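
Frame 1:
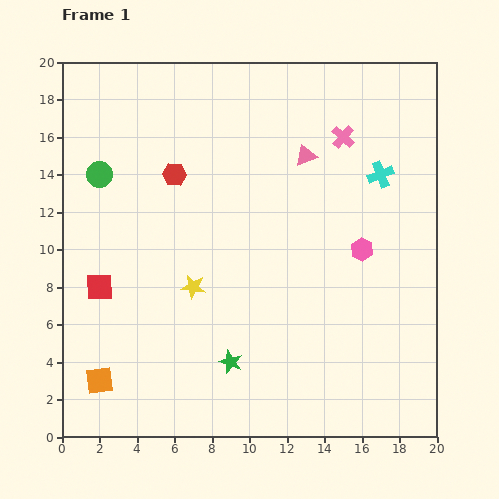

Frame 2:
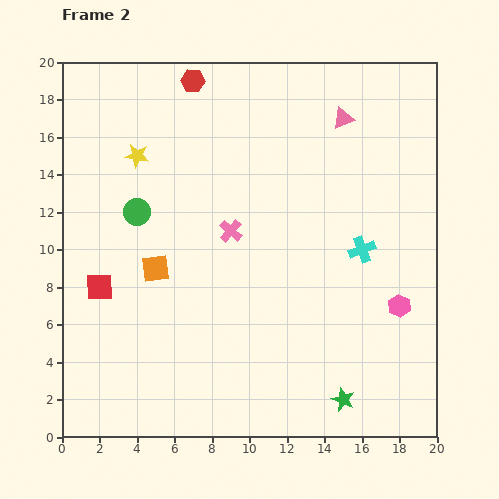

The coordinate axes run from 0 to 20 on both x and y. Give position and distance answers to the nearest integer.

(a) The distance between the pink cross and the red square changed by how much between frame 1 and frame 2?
-7

Distance in frame 1: 15. Distance in frame 2: 8.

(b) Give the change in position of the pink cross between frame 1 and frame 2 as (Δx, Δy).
(-6, -5)

The pink cross was at (15, 16) in frame 1 and (9, 11) in frame 2.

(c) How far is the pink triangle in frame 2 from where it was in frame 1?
3

The pink triangle moved from (13, 15) to (15, 17), a distance of √(2² + 2²) ≈ 3.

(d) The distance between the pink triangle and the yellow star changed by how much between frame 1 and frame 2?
+2

Distance in frame 1: 9. Distance in frame 2: 11.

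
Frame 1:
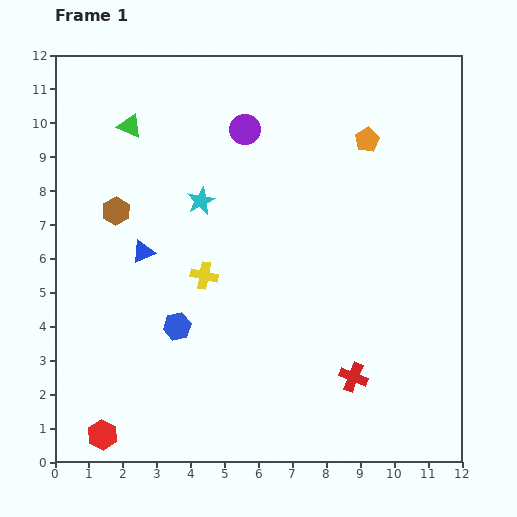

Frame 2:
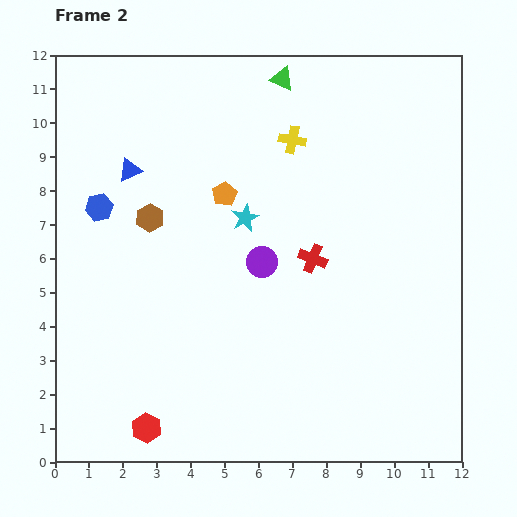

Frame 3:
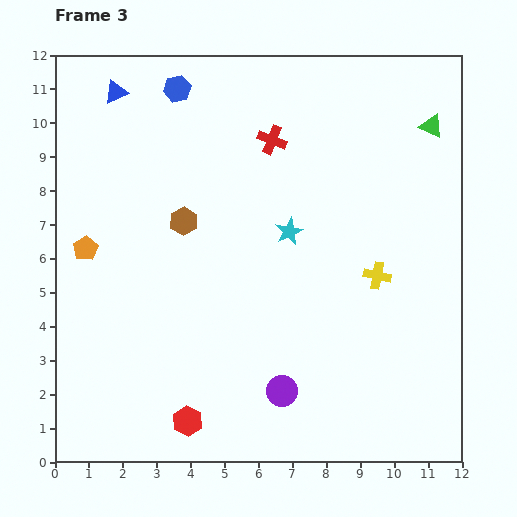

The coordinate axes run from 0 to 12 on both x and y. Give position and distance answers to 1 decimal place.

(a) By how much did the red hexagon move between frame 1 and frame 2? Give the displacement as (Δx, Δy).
(1.3, 0.2)

The red hexagon was at (1.4, 0.8) in frame 1 and (2.7, 1.0) in frame 2.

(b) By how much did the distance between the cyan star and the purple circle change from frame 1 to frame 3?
+2.2

Distance in frame 1: 2.5. Distance in frame 3: 4.7.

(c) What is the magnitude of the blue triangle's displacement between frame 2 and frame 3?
2.3

The blue triangle moved from (2.2, 8.6) to (1.8, 10.9), a distance of √(0.4² + 2.3²) ≈ 2.3.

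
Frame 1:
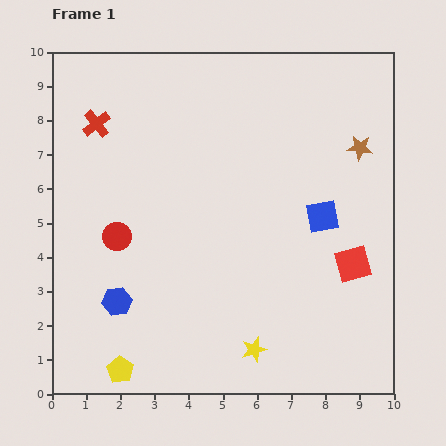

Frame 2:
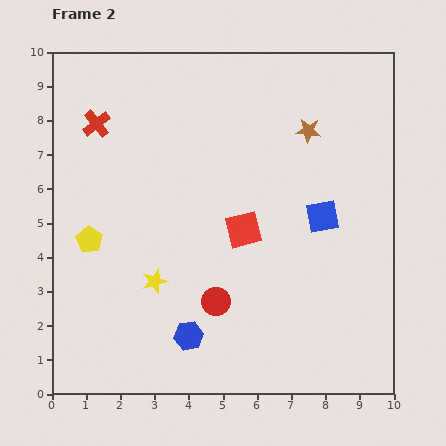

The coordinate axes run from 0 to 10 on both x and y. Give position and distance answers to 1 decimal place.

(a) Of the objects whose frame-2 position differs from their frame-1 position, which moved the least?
the brown star

(moved 1.6)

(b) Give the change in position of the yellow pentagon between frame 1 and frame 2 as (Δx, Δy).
(-0.9, 3.8)

The yellow pentagon was at (2.0, 0.7) in frame 1 and (1.1, 4.5) in frame 2.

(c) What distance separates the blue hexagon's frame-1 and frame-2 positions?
2.3

The blue hexagon moved from (1.9, 2.7) to (4.0, 1.7), a distance of √(2.1² + 1.0²) ≈ 2.3.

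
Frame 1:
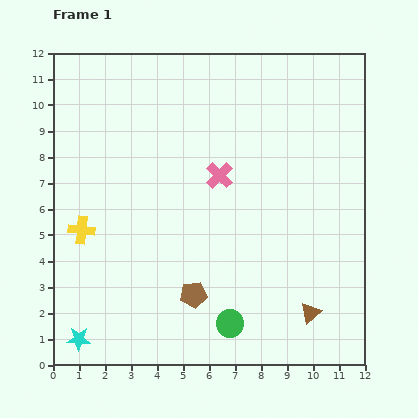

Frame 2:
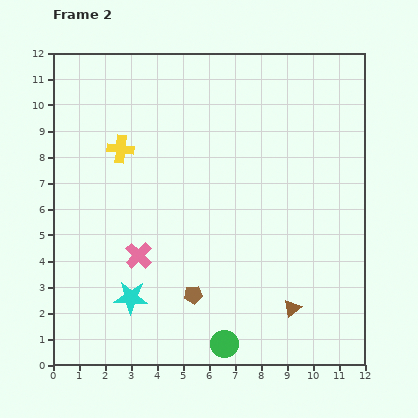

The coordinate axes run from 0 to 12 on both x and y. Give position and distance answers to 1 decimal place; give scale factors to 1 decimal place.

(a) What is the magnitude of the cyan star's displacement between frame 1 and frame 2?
2.6

The cyan star moved from (1.0, 1.0) to (3.0, 2.6), a distance of √(2.0² + 1.6²) ≈ 2.6.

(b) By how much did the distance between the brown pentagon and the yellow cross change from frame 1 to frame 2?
+1.3

Distance in frame 1: 5.0. Distance in frame 2: 6.3.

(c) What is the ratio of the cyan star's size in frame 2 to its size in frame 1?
1.4×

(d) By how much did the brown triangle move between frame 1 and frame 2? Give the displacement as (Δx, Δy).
(-0.7, 0.2)

The brown triangle was at (9.9, 2.0) in frame 1 and (9.2, 2.2) in frame 2.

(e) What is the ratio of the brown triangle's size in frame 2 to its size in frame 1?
0.8×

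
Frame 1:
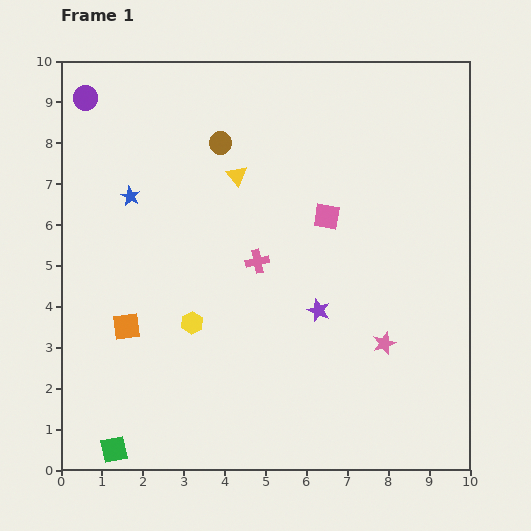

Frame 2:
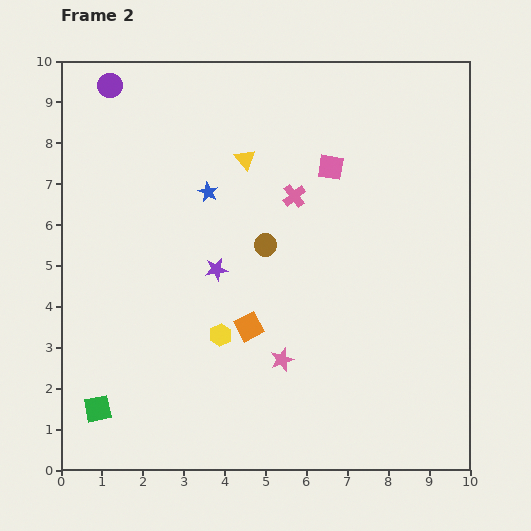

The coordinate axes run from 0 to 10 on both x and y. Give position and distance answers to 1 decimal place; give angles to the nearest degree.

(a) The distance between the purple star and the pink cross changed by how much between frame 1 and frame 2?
+0.7

Distance in frame 1: 1.9. Distance in frame 2: 2.6.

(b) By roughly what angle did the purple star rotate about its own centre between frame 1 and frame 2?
29° counter-clockwise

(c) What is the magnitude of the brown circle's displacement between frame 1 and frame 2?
2.7

The brown circle moved from (3.9, 8.0) to (5.0, 5.5), a distance of √(1.1² + 2.5²) ≈ 2.7.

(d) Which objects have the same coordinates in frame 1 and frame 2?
none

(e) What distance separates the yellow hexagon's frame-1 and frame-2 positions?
0.8

The yellow hexagon moved from (3.2, 3.6) to (3.9, 3.3), a distance of √(0.7² + 0.3²) ≈ 0.8.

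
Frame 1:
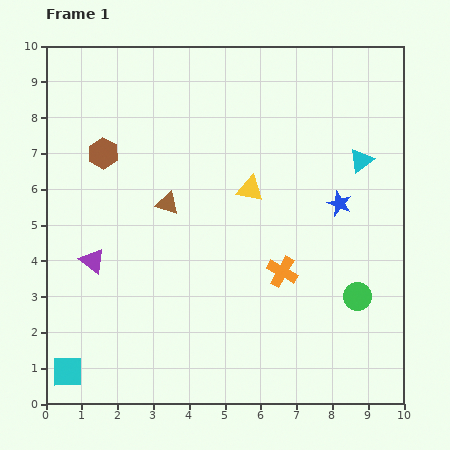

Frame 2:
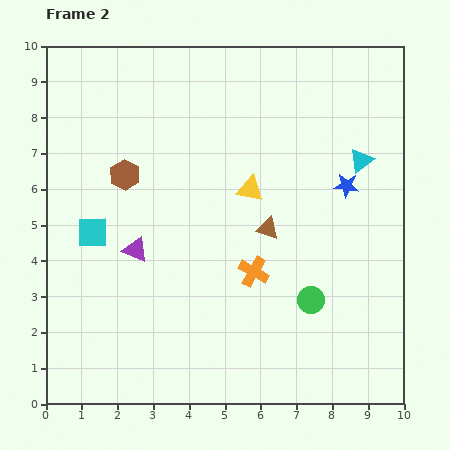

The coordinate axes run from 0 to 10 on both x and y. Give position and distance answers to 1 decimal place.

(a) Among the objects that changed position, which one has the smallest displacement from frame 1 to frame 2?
the blue star

(moved 0.5)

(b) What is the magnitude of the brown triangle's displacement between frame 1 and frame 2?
2.9

The brown triangle moved from (3.4, 5.6) to (6.2, 4.9), a distance of √(2.8² + 0.7²) ≈ 2.9.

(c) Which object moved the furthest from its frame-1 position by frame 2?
the cyan square

(moved 4.0; next 2.9)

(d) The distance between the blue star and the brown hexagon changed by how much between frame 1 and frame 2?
-0.5

Distance in frame 1: 6.7. Distance in frame 2: 6.2.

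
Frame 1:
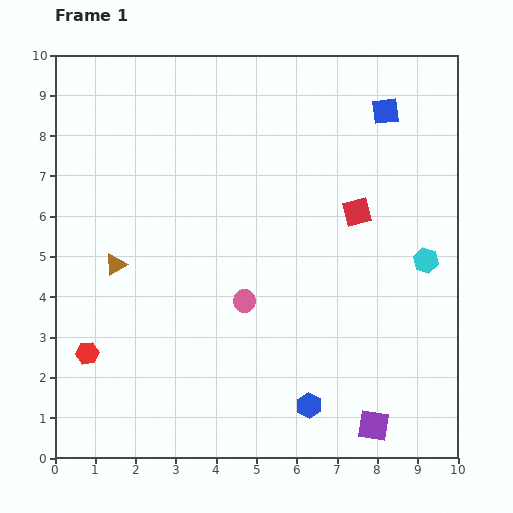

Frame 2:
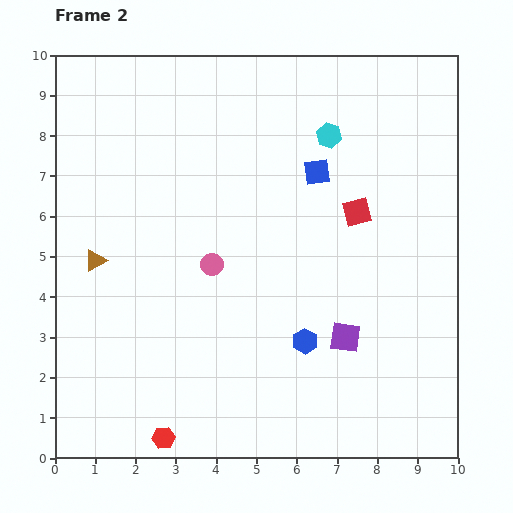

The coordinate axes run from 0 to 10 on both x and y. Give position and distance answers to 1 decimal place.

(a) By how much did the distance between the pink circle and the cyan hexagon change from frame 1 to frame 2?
-0.3

Distance in frame 1: 4.6. Distance in frame 2: 4.3.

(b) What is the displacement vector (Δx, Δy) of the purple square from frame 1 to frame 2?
(-0.7, 2.2)

The purple square was at (7.9, 0.8) in frame 1 and (7.2, 3.0) in frame 2.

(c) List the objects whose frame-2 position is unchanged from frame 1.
the red square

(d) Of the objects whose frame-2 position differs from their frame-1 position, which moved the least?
the brown triangle

(moved 0.5)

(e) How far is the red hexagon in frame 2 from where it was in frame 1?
2.8

The red hexagon moved from (0.8, 2.6) to (2.7, 0.5), a distance of √(1.9² + 2.1²) ≈ 2.8.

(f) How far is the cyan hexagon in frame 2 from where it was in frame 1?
3.9

The cyan hexagon moved from (9.2, 4.9) to (6.8, 8.0), a distance of √(2.4² + 3.1²) ≈ 3.9.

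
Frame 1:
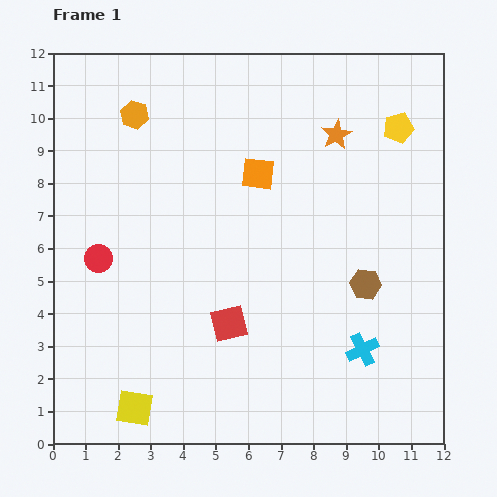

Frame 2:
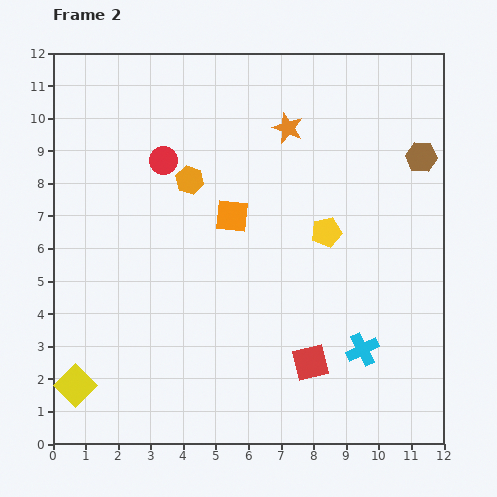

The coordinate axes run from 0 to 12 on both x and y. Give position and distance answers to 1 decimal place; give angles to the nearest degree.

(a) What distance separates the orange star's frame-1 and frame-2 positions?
1.5

The orange star moved from (8.7, 9.5) to (7.2, 9.7), a distance of √(1.5² + 0.2²) ≈ 1.5.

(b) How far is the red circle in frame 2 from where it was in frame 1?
3.6

The red circle moved from (1.4, 5.7) to (3.4, 8.7), a distance of √(2.0² + 3.0²) ≈ 3.6.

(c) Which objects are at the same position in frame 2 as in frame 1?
the cyan cross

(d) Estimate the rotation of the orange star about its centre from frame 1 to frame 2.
22° counter-clockwise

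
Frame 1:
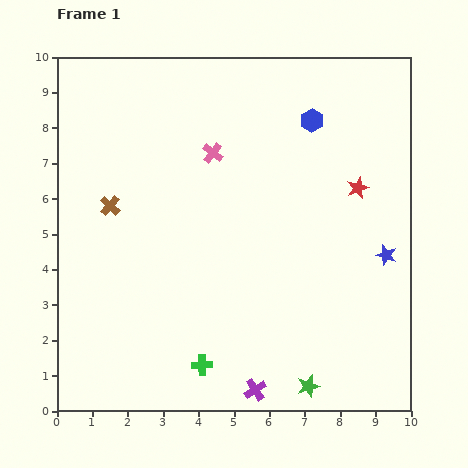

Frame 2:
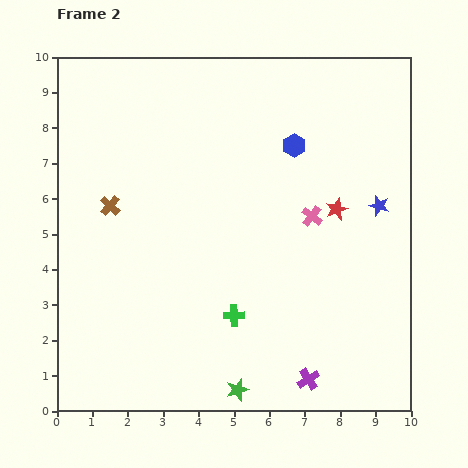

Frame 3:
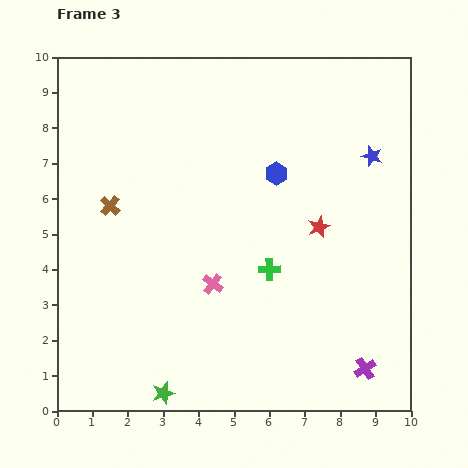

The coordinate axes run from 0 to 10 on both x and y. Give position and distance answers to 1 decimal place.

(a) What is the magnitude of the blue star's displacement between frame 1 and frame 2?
1.4

The blue star moved from (9.3, 4.4) to (9.1, 5.8), a distance of √(0.2² + 1.4²) ≈ 1.4.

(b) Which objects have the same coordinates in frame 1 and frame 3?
the brown cross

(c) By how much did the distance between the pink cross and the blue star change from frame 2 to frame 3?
+3.9

Distance in frame 2: 1.9. Distance in frame 3: 5.8.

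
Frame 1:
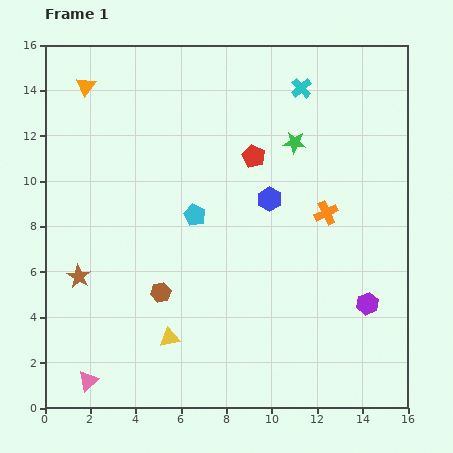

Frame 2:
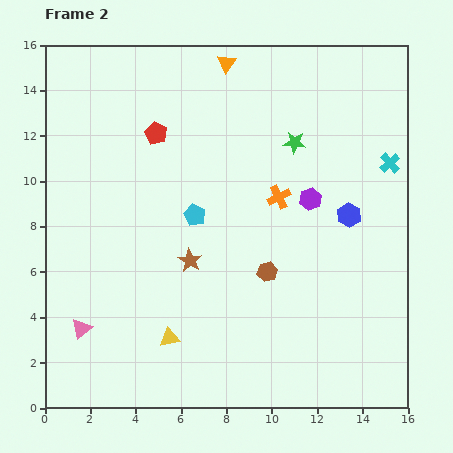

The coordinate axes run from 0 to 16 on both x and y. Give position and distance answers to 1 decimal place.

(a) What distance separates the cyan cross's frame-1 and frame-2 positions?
5.1

The cyan cross moved from (11.3, 14.1) to (15.2, 10.8), a distance of √(3.9² + 3.3²) ≈ 5.1.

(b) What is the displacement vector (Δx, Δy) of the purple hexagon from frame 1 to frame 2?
(-2.5, 4.6)

The purple hexagon was at (14.2, 4.6) in frame 1 and (11.7, 9.2) in frame 2.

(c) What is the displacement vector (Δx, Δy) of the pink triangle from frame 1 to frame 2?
(-0.3, 2.3)

The pink triangle was at (1.9, 1.2) in frame 1 and (1.6, 3.5) in frame 2.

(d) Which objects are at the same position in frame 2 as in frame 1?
the cyan pentagon, the yellow triangle, the green star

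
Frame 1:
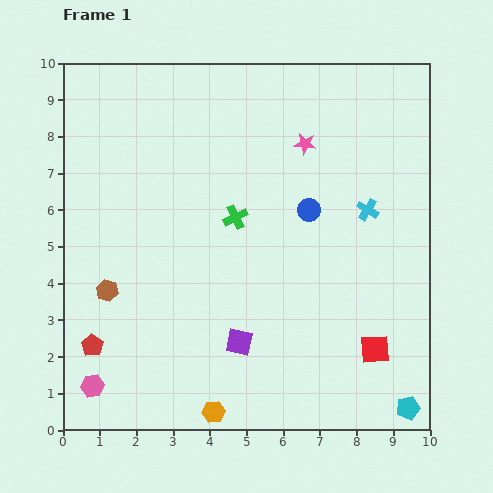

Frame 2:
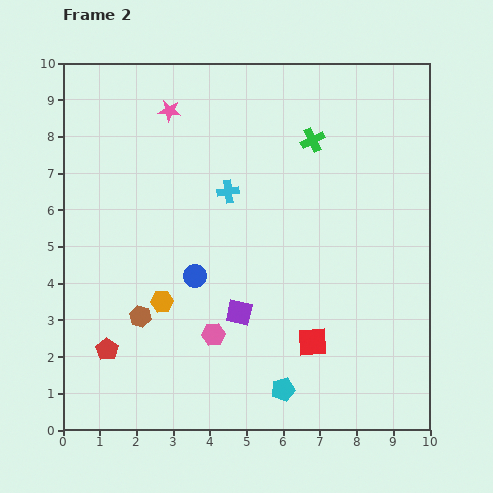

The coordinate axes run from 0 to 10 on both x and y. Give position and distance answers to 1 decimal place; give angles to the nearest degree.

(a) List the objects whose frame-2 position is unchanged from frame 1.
none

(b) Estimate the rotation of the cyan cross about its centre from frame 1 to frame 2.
38° counter-clockwise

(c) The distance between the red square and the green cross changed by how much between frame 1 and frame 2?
+0.3

Distance in frame 1: 5.2. Distance in frame 2: 5.5.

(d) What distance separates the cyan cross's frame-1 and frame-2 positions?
3.8

The cyan cross moved from (8.3, 6.0) to (4.5, 6.5), a distance of √(3.8² + 0.5²) ≈ 3.8.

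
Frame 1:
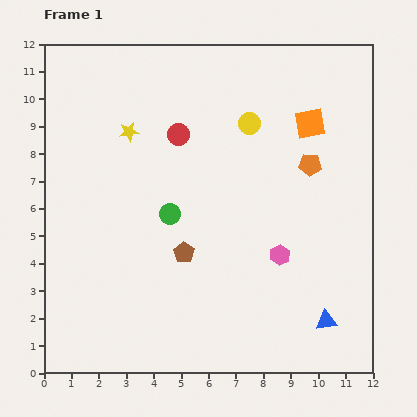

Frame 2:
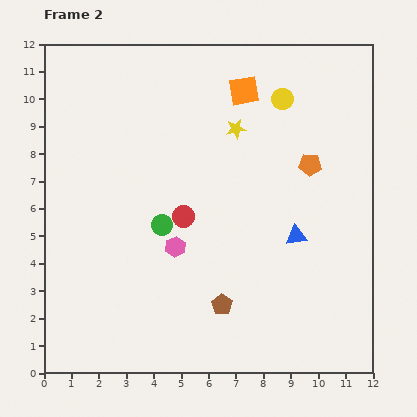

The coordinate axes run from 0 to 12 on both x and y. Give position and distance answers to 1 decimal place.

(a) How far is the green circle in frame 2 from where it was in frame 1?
0.5

The green circle moved from (4.6, 5.8) to (4.3, 5.4), a distance of √(0.3² + 0.4²) ≈ 0.5.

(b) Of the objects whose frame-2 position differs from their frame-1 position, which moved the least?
the green circle

(moved 0.5)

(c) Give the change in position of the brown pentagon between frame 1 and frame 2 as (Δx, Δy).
(1.4, -1.9)

The brown pentagon was at (5.1, 4.4) in frame 1 and (6.5, 2.5) in frame 2.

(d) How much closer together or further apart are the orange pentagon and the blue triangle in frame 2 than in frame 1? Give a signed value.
-3.1

Distance in frame 1: 5.7. Distance in frame 2: 2.6.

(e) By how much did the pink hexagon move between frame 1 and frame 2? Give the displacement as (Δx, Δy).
(-3.8, 0.3)

The pink hexagon was at (8.6, 4.3) in frame 1 and (4.8, 4.6) in frame 2.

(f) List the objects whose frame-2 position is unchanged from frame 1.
the orange pentagon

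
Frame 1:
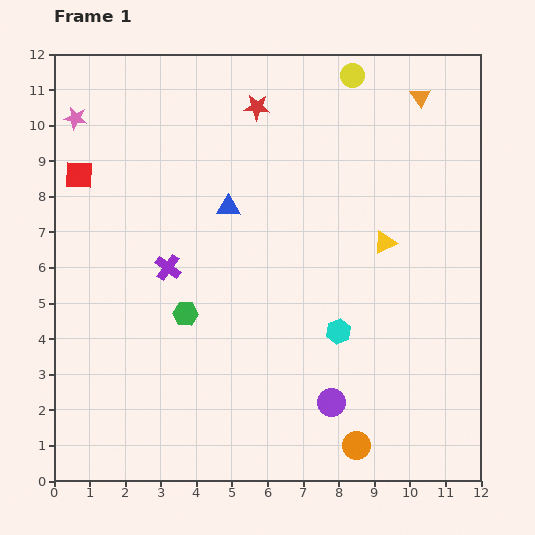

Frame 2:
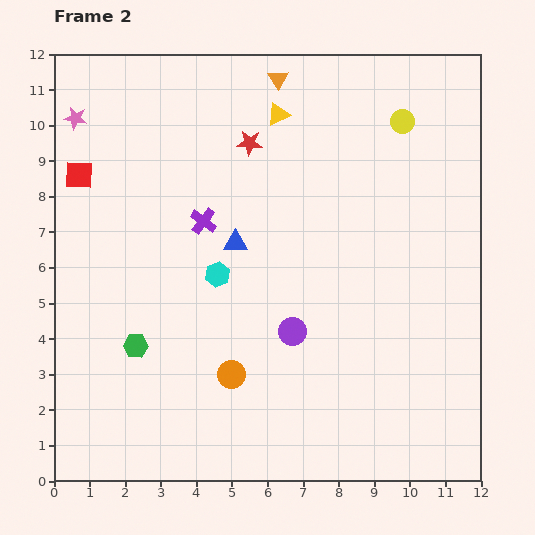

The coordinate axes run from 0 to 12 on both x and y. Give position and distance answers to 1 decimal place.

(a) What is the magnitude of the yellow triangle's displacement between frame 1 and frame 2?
4.7

The yellow triangle moved from (9.3, 6.7) to (6.3, 10.3), a distance of √(3.0² + 3.6²) ≈ 4.7.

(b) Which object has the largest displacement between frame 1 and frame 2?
the yellow triangle

(moved 4.7; next 4.0)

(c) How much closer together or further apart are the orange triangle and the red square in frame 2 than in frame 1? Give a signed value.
-3.6

Distance in frame 1: 9.8. Distance in frame 2: 6.2.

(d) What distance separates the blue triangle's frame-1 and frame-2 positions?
1.0

The blue triangle moved from (4.9, 7.7) to (5.1, 6.7), a distance of √(0.2² + 1.0²) ≈ 1.0.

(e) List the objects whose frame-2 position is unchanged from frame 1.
the red square, the pink star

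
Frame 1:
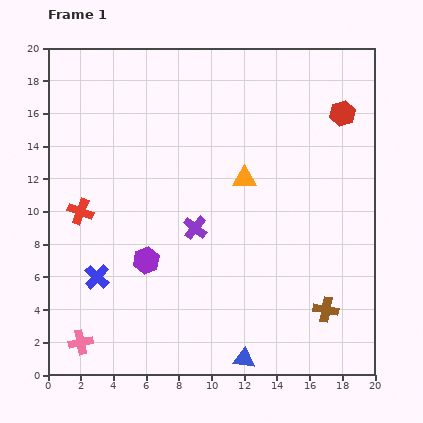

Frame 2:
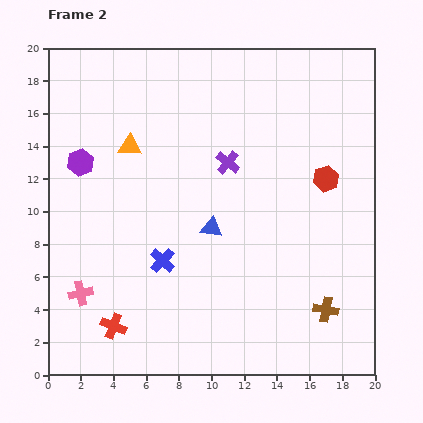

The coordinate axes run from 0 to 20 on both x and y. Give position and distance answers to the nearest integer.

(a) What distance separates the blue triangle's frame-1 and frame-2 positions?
8

The blue triangle moved from (12, 1) to (10, 9), a distance of √(2² + 8²) ≈ 8.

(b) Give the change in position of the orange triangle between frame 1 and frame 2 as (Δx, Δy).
(-7, 2)

The orange triangle was at (12, 12) in frame 1 and (5, 14) in frame 2.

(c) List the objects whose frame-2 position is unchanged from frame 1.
the brown cross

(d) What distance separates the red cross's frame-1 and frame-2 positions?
7

The red cross moved from (2, 10) to (4, 3), a distance of √(2² + 7²) ≈ 7.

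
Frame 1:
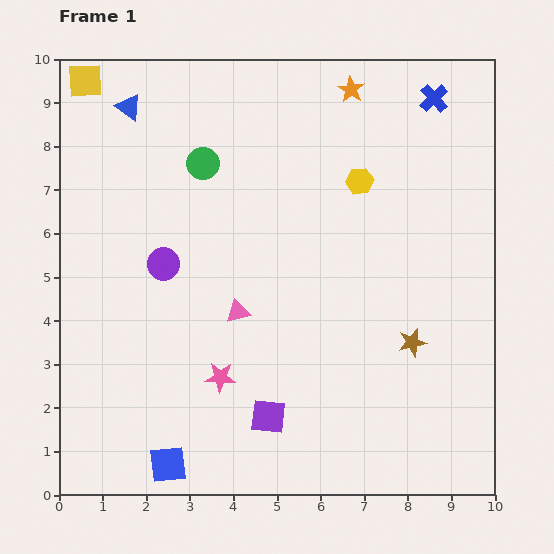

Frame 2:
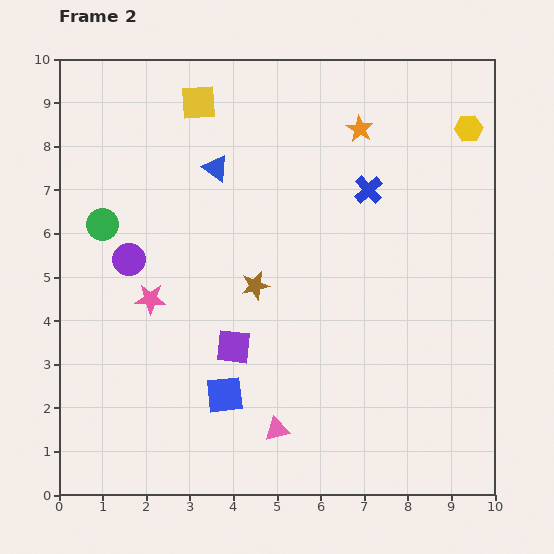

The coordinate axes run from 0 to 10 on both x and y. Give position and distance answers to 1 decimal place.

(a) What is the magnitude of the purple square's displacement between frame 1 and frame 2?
1.8

The purple square moved from (4.8, 1.8) to (4.0, 3.4), a distance of √(0.8² + 1.6²) ≈ 1.8.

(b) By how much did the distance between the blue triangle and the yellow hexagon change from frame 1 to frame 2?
+0.3

Distance in frame 1: 5.6. Distance in frame 2: 5.9.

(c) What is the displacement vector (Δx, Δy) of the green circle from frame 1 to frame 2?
(-2.3, -1.4)

The green circle was at (3.3, 7.6) in frame 1 and (1.0, 6.2) in frame 2.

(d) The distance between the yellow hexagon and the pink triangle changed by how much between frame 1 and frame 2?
+4.1

Distance in frame 1: 4.1. Distance in frame 2: 8.2.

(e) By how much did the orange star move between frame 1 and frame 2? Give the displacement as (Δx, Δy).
(0.2, -0.9)

The orange star was at (6.7, 9.3) in frame 1 and (6.9, 8.4) in frame 2.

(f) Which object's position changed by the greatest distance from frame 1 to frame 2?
the brown star

(moved 3.8; next 2.8)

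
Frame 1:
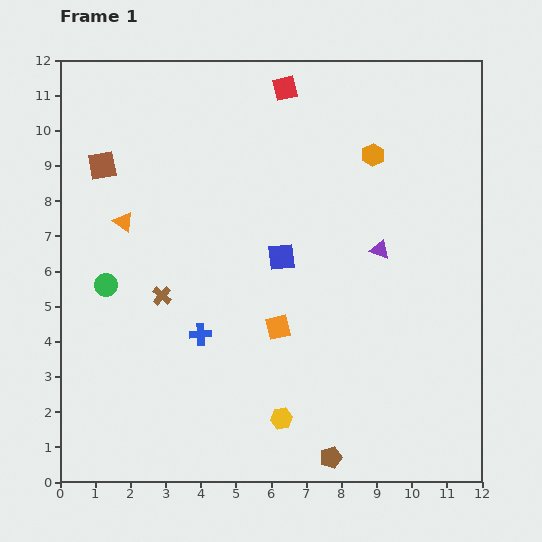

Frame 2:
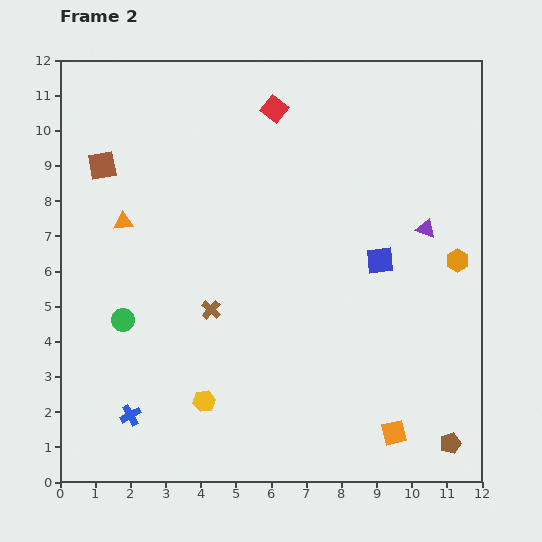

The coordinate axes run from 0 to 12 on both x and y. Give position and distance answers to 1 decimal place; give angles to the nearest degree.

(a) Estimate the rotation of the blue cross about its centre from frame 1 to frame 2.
26° counter-clockwise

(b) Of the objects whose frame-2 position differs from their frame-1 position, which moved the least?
the red square

(moved 0.7)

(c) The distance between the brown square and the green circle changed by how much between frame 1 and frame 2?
+1.0

Distance in frame 1: 3.4. Distance in frame 2: 4.4.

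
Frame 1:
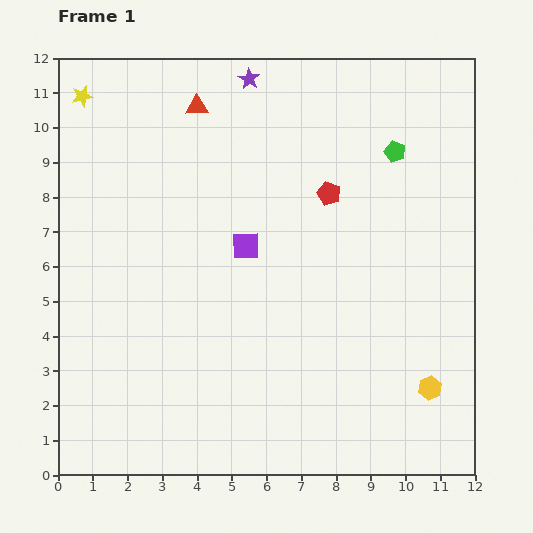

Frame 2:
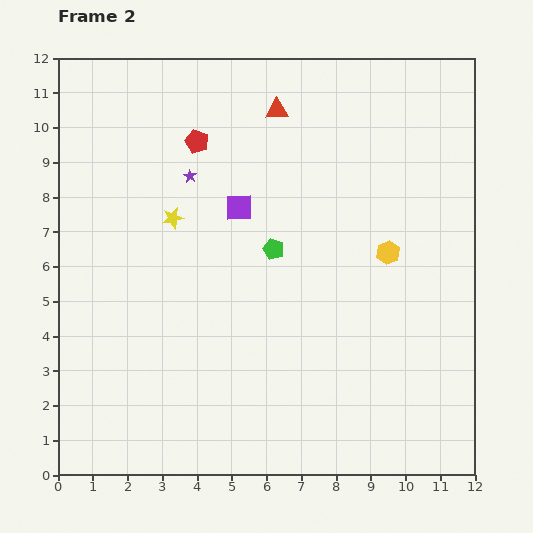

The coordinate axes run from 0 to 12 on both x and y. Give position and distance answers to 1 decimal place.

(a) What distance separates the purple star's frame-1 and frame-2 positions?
3.3

The purple star moved from (5.5, 11.4) to (3.8, 8.6), a distance of √(1.7² + 2.8²) ≈ 3.3.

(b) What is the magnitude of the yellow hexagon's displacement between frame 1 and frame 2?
4.1

The yellow hexagon moved from (10.7, 2.5) to (9.5, 6.4), a distance of √(1.2² + 3.9²) ≈ 4.1.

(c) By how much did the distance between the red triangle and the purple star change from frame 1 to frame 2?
+1.4

Distance in frame 1: 1.7. Distance in frame 2: 3.1.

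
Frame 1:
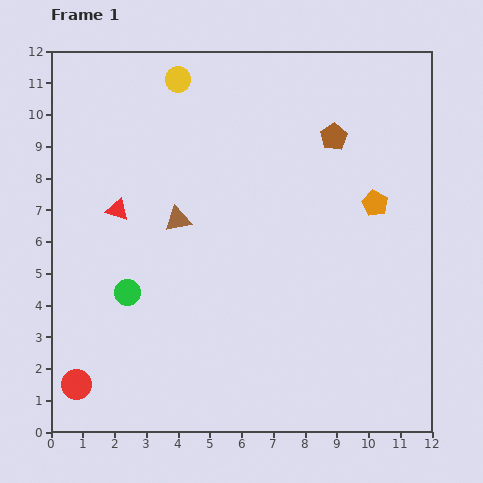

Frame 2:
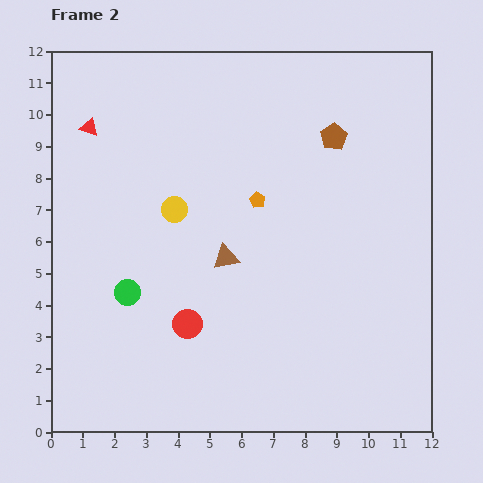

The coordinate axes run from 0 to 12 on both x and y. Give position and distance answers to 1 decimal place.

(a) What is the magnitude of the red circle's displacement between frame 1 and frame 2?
4.0

The red circle moved from (0.8, 1.5) to (4.3, 3.4), a distance of √(3.5² + 1.9²) ≈ 4.0.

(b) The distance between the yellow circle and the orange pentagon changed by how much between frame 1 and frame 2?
-4.7

Distance in frame 1: 7.3. Distance in frame 2: 2.6.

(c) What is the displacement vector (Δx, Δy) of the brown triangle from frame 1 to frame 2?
(1.5, -1.2)

The brown triangle was at (4.0, 6.7) in frame 1 and (5.5, 5.5) in frame 2.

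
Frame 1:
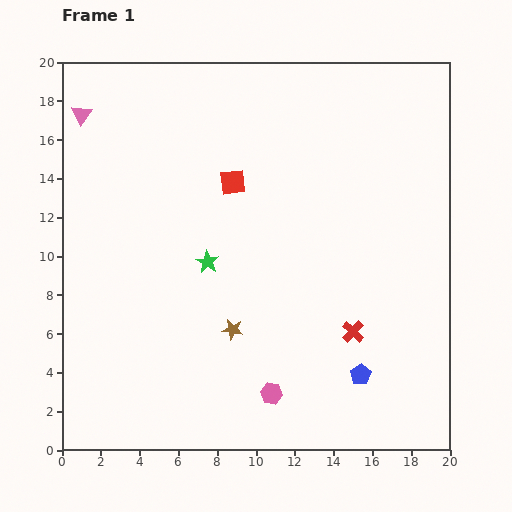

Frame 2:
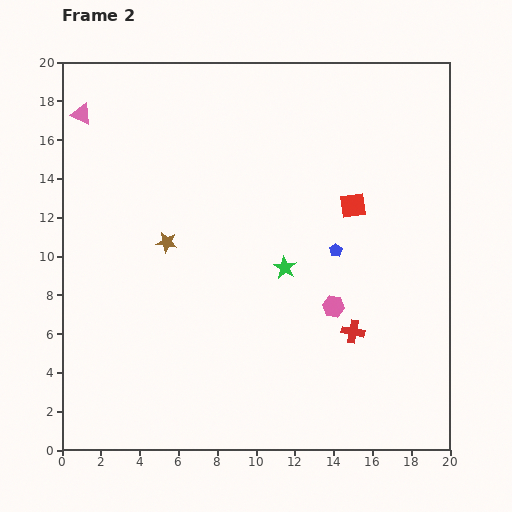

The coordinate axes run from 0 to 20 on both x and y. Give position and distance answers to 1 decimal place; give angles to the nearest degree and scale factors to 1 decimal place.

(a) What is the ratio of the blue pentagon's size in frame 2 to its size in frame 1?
0.6×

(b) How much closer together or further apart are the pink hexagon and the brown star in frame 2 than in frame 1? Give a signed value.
+5.3

Distance in frame 1: 3.9. Distance in frame 2: 9.2.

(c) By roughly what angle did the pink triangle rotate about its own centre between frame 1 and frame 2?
42° counter-clockwise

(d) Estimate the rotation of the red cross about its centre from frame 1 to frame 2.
33° counter-clockwise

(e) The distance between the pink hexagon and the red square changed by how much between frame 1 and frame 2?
-5.8

Distance in frame 1: 11.1. Distance in frame 2: 5.3.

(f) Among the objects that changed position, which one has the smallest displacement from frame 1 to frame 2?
the green star

(moved 4.0)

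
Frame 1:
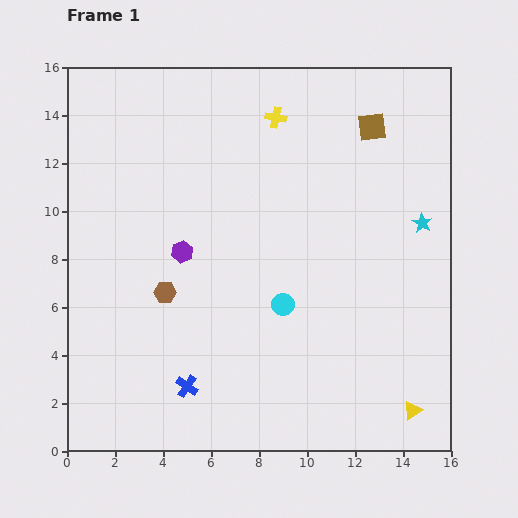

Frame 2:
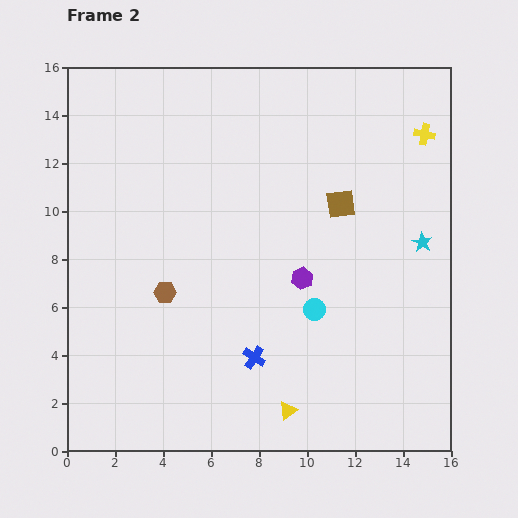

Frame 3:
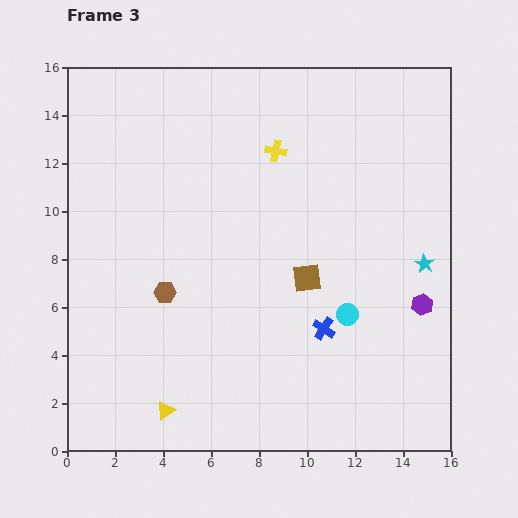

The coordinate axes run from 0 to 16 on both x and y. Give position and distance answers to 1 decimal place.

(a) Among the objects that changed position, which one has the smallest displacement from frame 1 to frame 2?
the cyan star

(moved 0.8)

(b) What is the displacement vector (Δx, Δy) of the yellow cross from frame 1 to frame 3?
(0.0, -1.4)

The yellow cross was at (8.7, 13.9) in frame 1 and (8.7, 12.5) in frame 3.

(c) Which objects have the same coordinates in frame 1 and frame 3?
the brown hexagon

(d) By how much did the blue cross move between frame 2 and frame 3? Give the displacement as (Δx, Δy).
(2.9, 1.2)

The blue cross was at (7.8, 3.9) in frame 2 and (10.7, 5.1) in frame 3.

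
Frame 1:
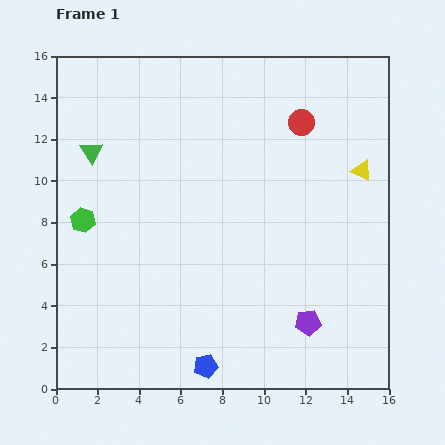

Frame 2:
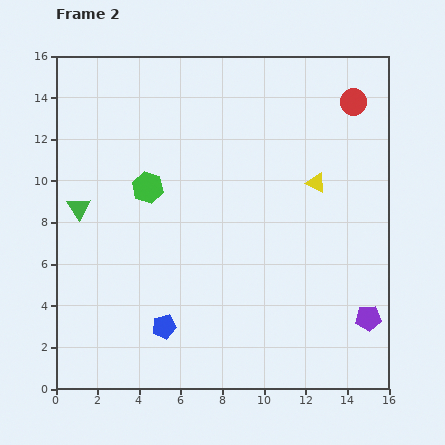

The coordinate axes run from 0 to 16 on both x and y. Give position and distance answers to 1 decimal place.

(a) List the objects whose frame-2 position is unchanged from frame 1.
none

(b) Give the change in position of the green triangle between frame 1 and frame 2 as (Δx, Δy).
(-0.6, -2.7)

The green triangle was at (1.7, 11.4) in frame 1 and (1.1, 8.7) in frame 2.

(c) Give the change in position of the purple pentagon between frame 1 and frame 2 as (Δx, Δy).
(2.9, 0.2)

The purple pentagon was at (12.1, 3.2) in frame 1 and (15.0, 3.4) in frame 2.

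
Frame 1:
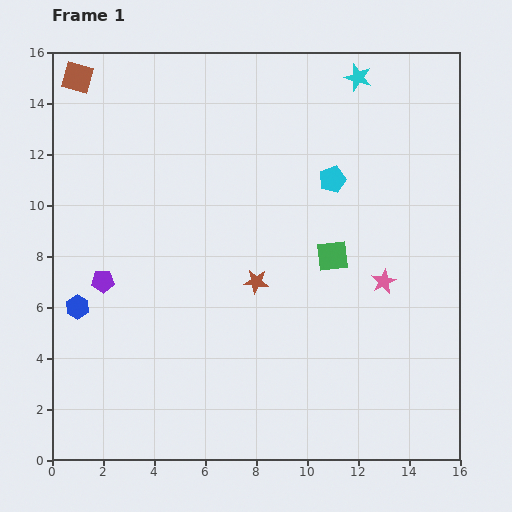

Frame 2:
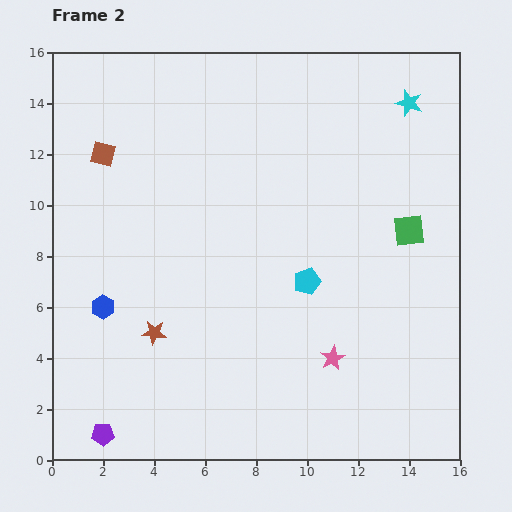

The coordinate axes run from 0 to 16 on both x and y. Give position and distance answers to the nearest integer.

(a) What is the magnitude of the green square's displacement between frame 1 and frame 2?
3

The green square moved from (11, 8) to (14, 9), a distance of √(3² + 1²) ≈ 3.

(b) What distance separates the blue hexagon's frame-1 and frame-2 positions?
1

The blue hexagon moved from (1, 6) to (2, 6), a distance of √(1² + 0²) ≈ 1.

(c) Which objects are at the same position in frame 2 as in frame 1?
none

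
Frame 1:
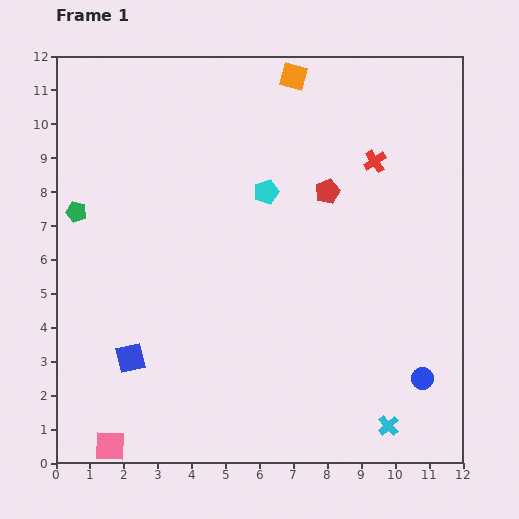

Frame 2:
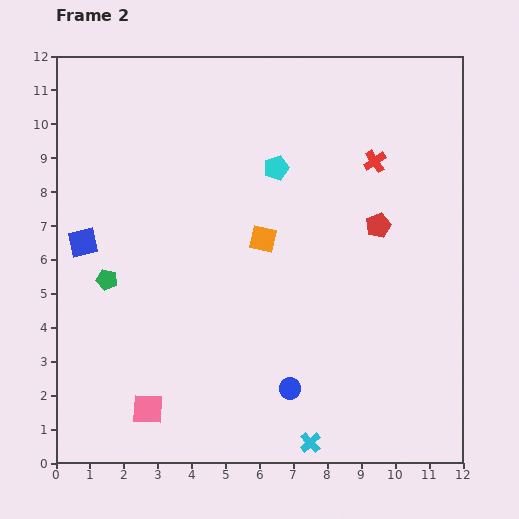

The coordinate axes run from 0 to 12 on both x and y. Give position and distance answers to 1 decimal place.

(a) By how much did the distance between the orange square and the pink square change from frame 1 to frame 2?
-6.2

Distance in frame 1: 12.2. Distance in frame 2: 6.0.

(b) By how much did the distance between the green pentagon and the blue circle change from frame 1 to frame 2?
-5.0

Distance in frame 1: 11.3. Distance in frame 2: 6.3.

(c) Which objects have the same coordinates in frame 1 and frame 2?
the red cross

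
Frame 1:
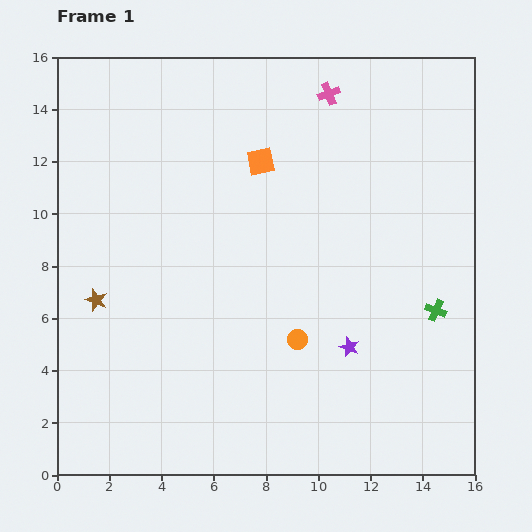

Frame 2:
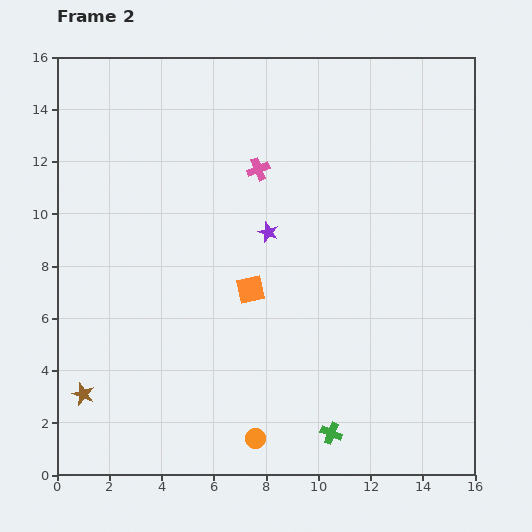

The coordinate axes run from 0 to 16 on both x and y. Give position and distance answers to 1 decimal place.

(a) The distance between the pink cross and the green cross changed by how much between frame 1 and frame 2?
+1.2

Distance in frame 1: 9.3. Distance in frame 2: 10.5.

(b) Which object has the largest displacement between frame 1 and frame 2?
the green cross

(moved 6.2; next 5.4)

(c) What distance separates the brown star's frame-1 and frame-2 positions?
3.6

The brown star moved from (1.5, 6.7) to (1.0, 3.1), a distance of √(0.5² + 3.6²) ≈ 3.6.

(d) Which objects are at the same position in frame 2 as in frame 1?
none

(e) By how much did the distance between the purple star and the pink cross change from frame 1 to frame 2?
-7.3

Distance in frame 1: 9.7. Distance in frame 2: 2.4.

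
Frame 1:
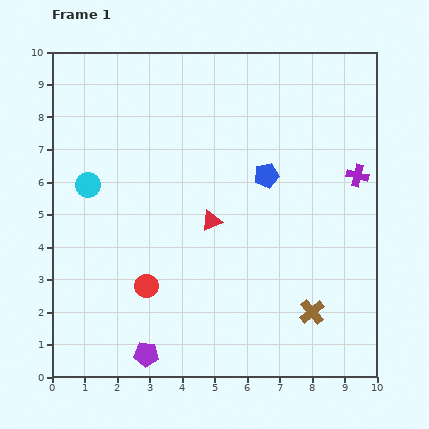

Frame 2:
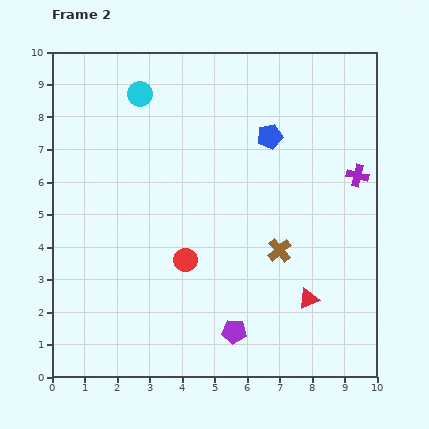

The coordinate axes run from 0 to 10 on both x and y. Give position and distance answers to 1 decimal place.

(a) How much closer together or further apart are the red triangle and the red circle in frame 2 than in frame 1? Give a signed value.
+1.2

Distance in frame 1: 2.8. Distance in frame 2: 4.0.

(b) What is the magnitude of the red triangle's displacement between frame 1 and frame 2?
3.8

The red triangle moved from (4.9, 4.8) to (7.9, 2.4), a distance of √(3.0² + 2.4²) ≈ 3.8.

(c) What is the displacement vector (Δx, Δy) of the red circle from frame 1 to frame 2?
(1.2, 0.8)

The red circle was at (2.9, 2.8) in frame 1 and (4.1, 3.6) in frame 2.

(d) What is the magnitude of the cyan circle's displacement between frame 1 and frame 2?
3.2

The cyan circle moved from (1.1, 5.9) to (2.7, 8.7), a distance of √(1.6² + 2.8²) ≈ 3.2.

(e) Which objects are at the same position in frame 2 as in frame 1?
the purple cross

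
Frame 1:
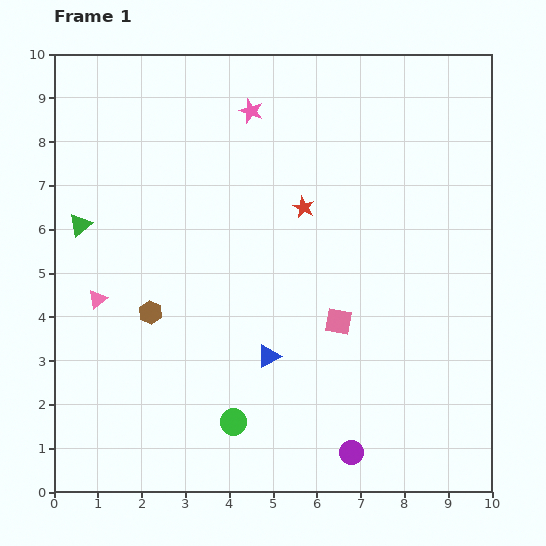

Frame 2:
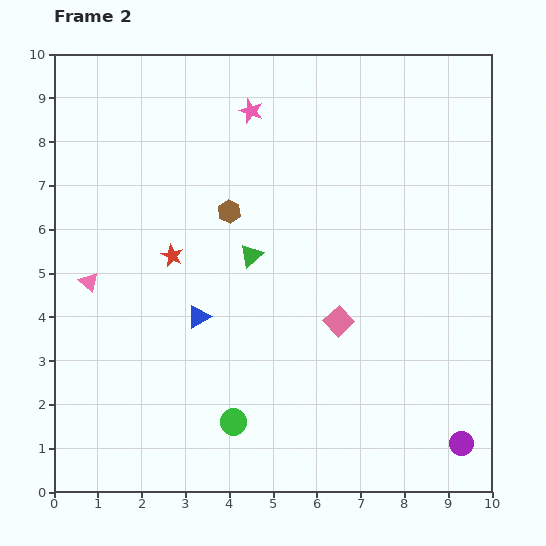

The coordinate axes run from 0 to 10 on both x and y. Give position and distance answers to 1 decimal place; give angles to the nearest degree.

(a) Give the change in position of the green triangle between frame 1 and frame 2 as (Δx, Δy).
(3.9, -0.7)

The green triangle was at (0.6, 6.1) in frame 1 and (4.5, 5.4) in frame 2.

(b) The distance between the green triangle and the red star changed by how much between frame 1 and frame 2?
-3.3

Distance in frame 1: 5.1. Distance in frame 2: 1.8.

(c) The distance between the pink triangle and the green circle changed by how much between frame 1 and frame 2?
+0.4

Distance in frame 1: 4.2. Distance in frame 2: 4.6.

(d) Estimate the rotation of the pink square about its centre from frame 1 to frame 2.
37° clockwise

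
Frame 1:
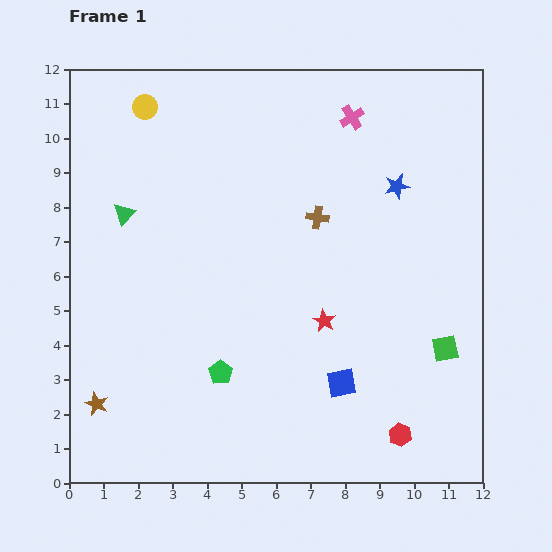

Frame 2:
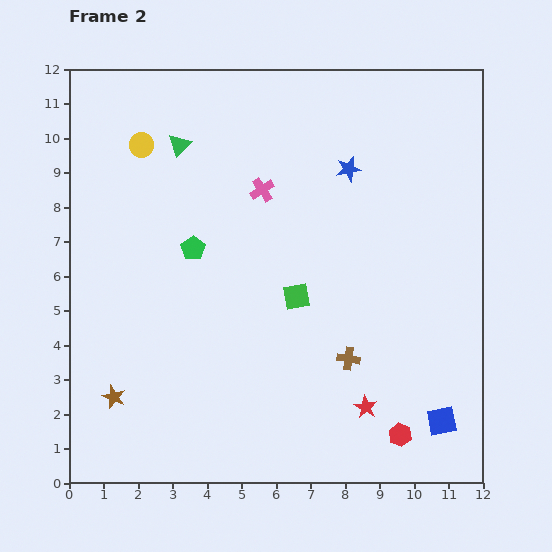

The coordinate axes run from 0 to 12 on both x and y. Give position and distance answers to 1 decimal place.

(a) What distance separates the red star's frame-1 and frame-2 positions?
2.8

The red star moved from (7.4, 4.7) to (8.6, 2.2), a distance of √(1.2² + 2.5²) ≈ 2.8.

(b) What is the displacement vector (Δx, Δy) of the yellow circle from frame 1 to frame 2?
(-0.1, -1.1)

The yellow circle was at (2.2, 10.9) in frame 1 and (2.1, 9.8) in frame 2.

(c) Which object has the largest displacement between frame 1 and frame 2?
the green square

(moved 4.6; next 4.2)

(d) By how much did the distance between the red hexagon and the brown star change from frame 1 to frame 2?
-0.4

Distance in frame 1: 8.8. Distance in frame 2: 8.4.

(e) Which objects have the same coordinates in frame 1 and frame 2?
the red hexagon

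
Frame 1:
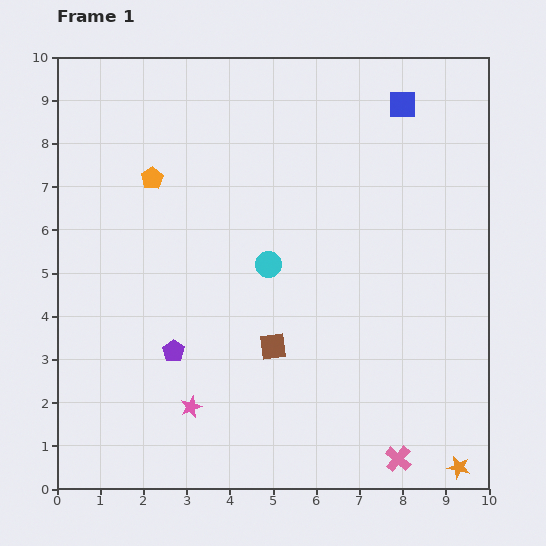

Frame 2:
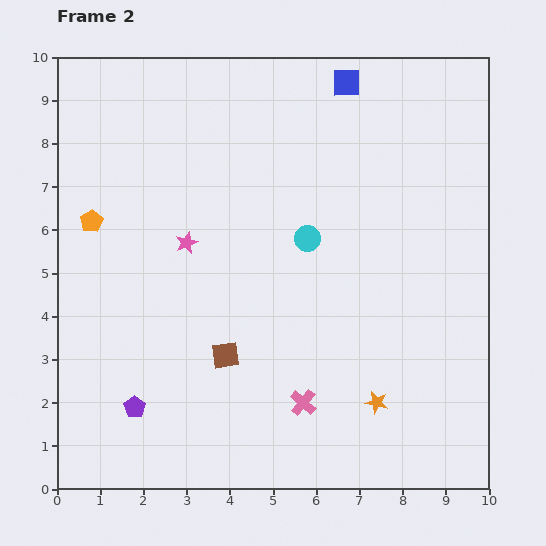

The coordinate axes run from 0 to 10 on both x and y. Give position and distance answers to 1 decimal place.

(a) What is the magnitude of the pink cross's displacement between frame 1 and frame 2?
2.6

The pink cross moved from (7.9, 0.7) to (5.7, 2.0), a distance of √(2.2² + 1.3²) ≈ 2.6.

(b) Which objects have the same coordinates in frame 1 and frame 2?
none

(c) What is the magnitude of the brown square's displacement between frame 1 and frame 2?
1.1

The brown square moved from (5.0, 3.3) to (3.9, 3.1), a distance of √(1.1² + 0.2²) ≈ 1.1.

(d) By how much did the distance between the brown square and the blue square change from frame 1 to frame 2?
+0.5

Distance in frame 1: 6.4. Distance in frame 2: 6.9.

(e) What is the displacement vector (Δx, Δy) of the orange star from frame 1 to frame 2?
(-1.9, 1.5)

The orange star was at (9.3, 0.5) in frame 1 and (7.4, 2.0) in frame 2.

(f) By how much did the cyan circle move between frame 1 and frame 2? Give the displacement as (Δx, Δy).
(0.9, 0.6)

The cyan circle was at (4.9, 5.2) in frame 1 and (5.8, 5.8) in frame 2.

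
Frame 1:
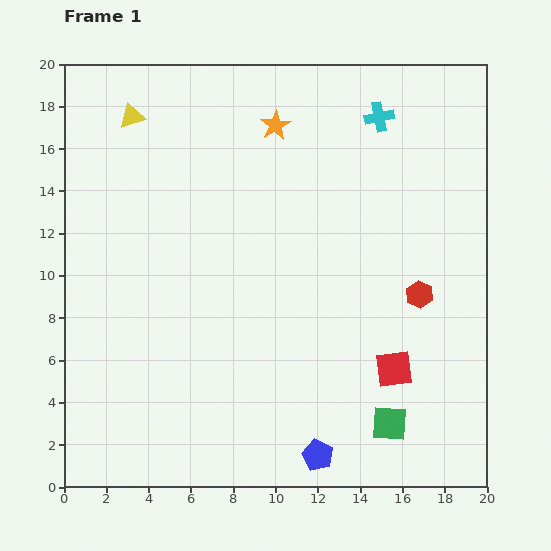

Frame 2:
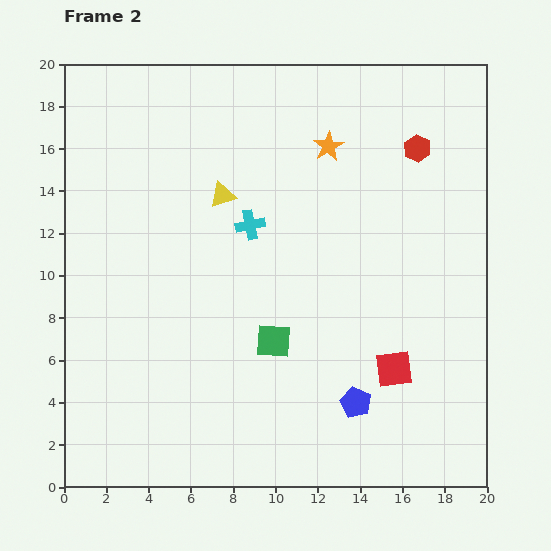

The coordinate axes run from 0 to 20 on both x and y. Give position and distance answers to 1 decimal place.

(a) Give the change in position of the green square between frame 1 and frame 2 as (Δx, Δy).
(-5.5, 3.9)

The green square was at (15.4, 3.0) in frame 1 and (9.9, 6.9) in frame 2.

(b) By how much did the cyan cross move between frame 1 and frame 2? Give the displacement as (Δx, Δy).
(-6.1, -5.1)

The cyan cross was at (14.9, 17.5) in frame 1 and (8.8, 12.4) in frame 2.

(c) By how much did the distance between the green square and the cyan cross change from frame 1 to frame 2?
-8.9

Distance in frame 1: 14.5. Distance in frame 2: 5.6.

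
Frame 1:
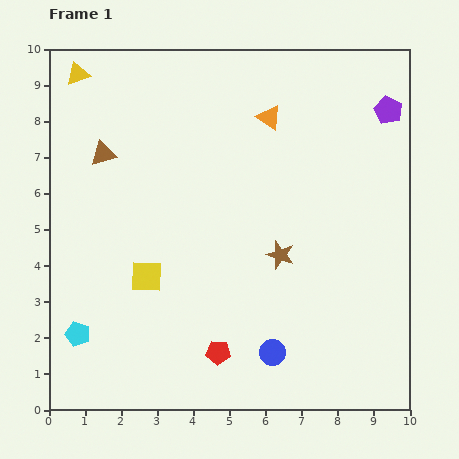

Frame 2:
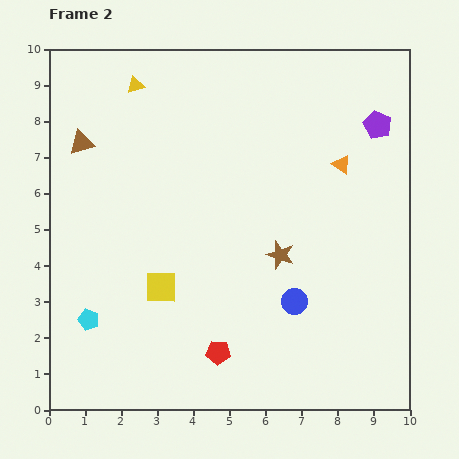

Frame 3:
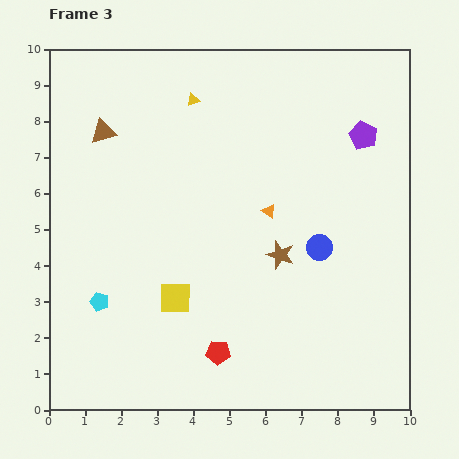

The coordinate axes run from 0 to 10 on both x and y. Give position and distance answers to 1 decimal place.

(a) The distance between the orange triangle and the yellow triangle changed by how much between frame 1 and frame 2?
+0.7

Distance in frame 1: 5.4. Distance in frame 2: 6.1.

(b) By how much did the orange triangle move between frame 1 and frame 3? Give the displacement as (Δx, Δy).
(0.0, -2.6)

The orange triangle was at (6.1, 8.1) in frame 1 and (6.1, 5.5) in frame 3.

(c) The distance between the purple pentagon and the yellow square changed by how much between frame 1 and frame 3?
-1.2

Distance in frame 1: 8.1. Distance in frame 3: 6.9.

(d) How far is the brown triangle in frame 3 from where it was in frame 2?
0.7

The brown triangle moved from (0.9, 7.4) to (1.5, 7.7), a distance of √(0.6² + 0.3²) ≈ 0.7.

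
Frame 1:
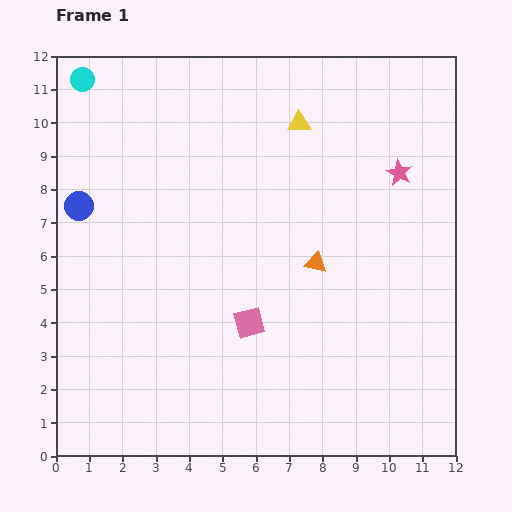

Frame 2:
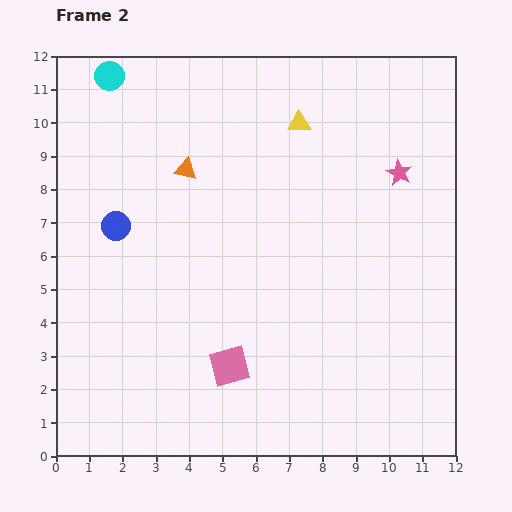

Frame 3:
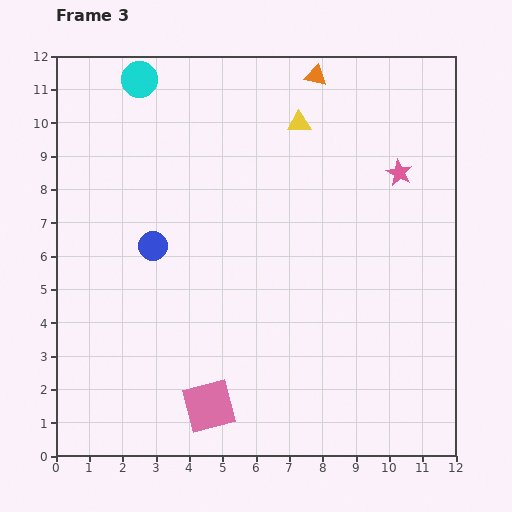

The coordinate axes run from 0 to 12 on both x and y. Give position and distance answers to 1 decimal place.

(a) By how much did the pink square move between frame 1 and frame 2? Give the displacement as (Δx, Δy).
(-0.6, -1.3)

The pink square was at (5.8, 4.0) in frame 1 and (5.2, 2.7) in frame 2.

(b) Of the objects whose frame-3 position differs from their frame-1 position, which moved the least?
the cyan circle

(moved 1.7)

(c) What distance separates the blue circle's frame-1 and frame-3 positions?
2.5

The blue circle moved from (0.7, 7.5) to (2.9, 6.3), a distance of √(2.2² + 1.2²) ≈ 2.5.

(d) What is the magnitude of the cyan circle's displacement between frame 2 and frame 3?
0.9

The cyan circle moved from (1.6, 11.4) to (2.5, 11.3), a distance of √(0.9² + 0.1²) ≈ 0.9.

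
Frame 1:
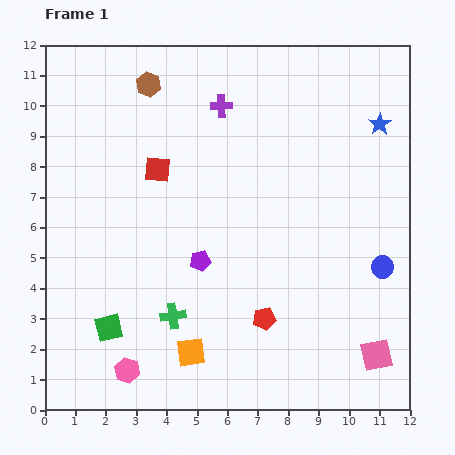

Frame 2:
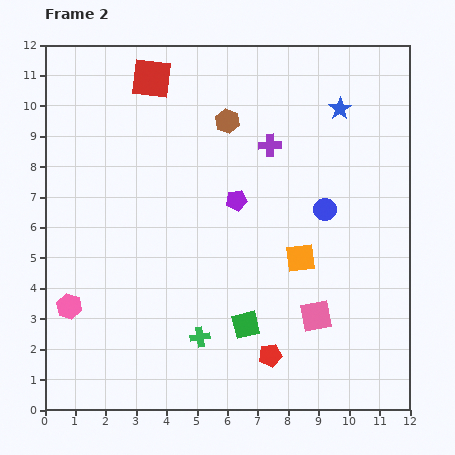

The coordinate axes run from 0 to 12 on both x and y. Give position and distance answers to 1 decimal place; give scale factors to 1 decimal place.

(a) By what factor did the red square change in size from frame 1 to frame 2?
1.6×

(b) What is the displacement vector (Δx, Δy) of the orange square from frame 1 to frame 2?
(3.6, 3.1)

The orange square was at (4.8, 1.9) in frame 1 and (8.4, 5.0) in frame 2.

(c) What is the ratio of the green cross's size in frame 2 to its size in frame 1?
0.8×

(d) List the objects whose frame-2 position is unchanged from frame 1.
none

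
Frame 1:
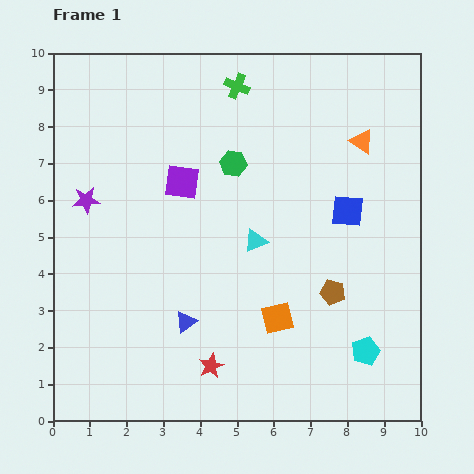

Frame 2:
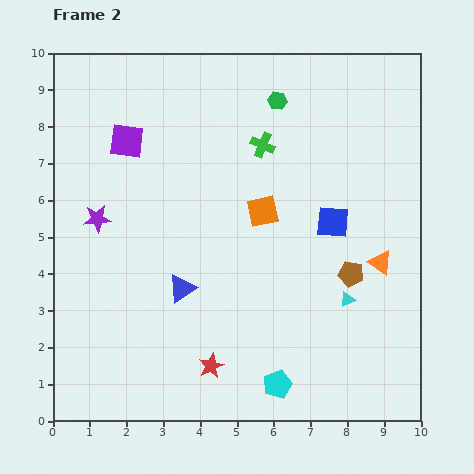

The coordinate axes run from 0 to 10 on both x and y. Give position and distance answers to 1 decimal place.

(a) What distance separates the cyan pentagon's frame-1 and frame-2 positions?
2.6

The cyan pentagon moved from (8.5, 1.9) to (6.1, 1.0), a distance of √(2.4² + 0.9²) ≈ 2.6.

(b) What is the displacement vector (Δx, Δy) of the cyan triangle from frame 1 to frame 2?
(2.5, -1.6)

The cyan triangle was at (5.5, 4.9) in frame 1 and (8.0, 3.3) in frame 2.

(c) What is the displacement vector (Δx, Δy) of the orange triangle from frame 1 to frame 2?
(0.5, -3.3)

The orange triangle was at (8.4, 7.6) in frame 1 and (8.9, 4.3) in frame 2.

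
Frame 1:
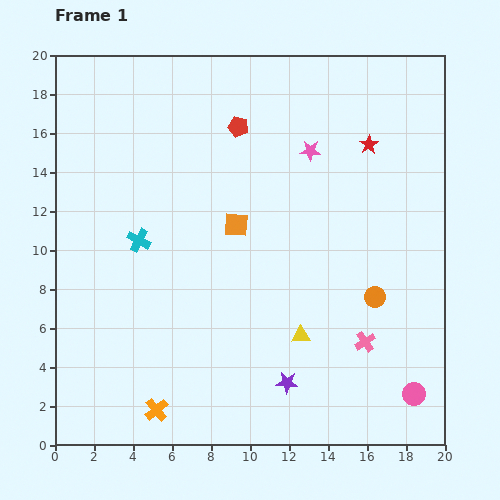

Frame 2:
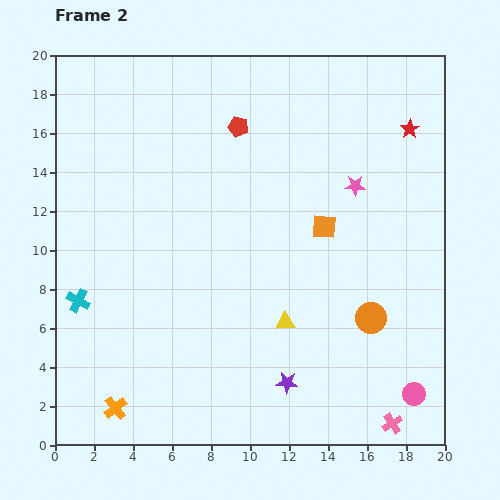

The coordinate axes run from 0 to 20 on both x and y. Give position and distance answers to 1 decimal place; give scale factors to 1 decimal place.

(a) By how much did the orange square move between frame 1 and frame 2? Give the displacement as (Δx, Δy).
(4.5, -0.1)

The orange square was at (9.3, 11.3) in frame 1 and (13.8, 11.2) in frame 2.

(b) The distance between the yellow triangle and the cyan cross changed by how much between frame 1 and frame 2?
+1.1

Distance in frame 1: 9.6. Distance in frame 2: 10.7.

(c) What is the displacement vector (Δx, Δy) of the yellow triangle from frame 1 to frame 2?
(-0.8, 0.7)

The yellow triangle was at (12.6, 5.6) in frame 1 and (11.8, 6.3) in frame 2.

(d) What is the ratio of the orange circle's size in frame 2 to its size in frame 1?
1.5×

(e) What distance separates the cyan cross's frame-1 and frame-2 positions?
4.4

The cyan cross moved from (4.3, 10.5) to (1.2, 7.4), a distance of √(3.1² + 3.1²) ≈ 4.4.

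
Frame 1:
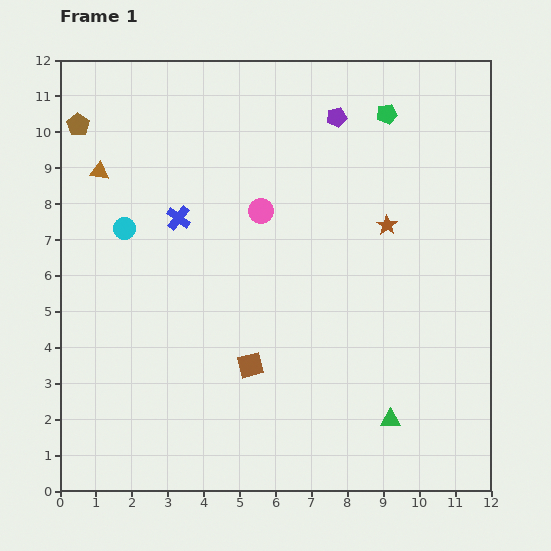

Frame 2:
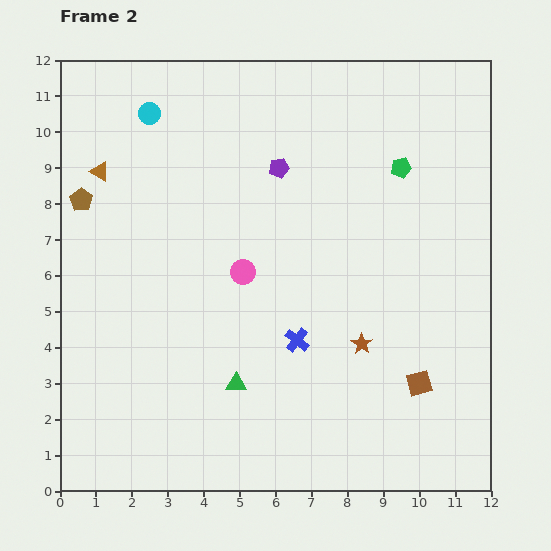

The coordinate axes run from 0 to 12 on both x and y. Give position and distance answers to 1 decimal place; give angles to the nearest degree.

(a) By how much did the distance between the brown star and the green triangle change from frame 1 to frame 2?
-1.7

Distance in frame 1: 5.4. Distance in frame 2: 3.7.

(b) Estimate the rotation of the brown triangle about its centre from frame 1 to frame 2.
23° clockwise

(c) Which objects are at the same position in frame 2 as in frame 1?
the brown triangle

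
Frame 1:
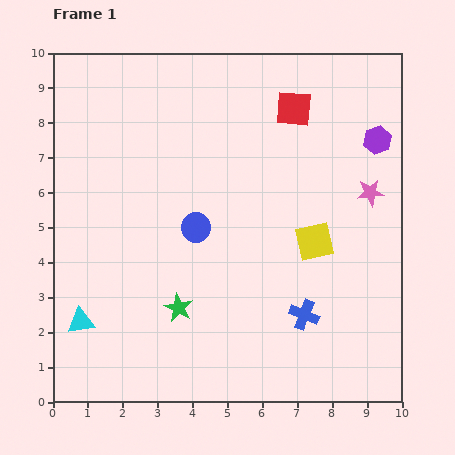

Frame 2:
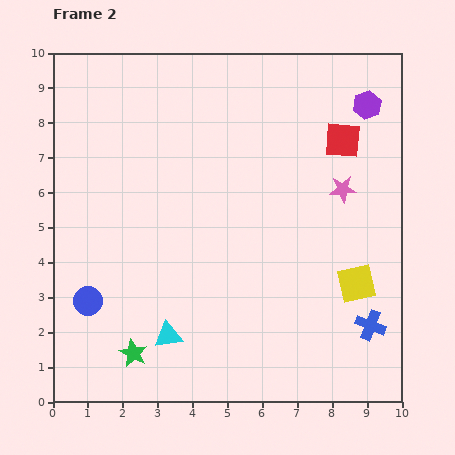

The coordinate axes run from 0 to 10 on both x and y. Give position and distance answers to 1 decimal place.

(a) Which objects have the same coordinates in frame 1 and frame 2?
none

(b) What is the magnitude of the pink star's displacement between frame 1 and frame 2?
0.8

The pink star moved from (9.1, 6.0) to (8.3, 6.1), a distance of √(0.8² + 0.1²) ≈ 0.8.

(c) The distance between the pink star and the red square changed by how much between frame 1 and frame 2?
-1.9

Distance in frame 1: 3.3. Distance in frame 2: 1.4.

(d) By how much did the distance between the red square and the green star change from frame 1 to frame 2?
+2.0

Distance in frame 1: 6.6. Distance in frame 2: 8.6.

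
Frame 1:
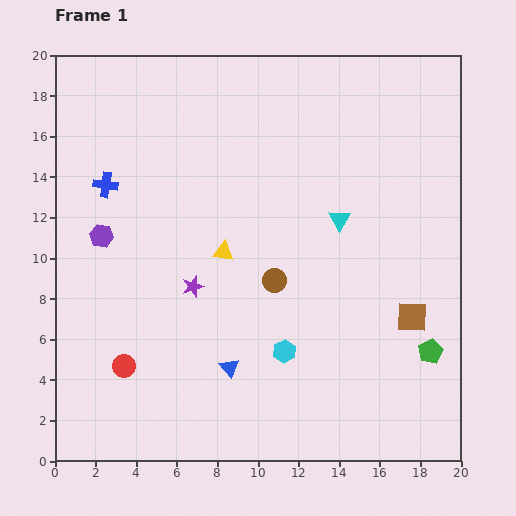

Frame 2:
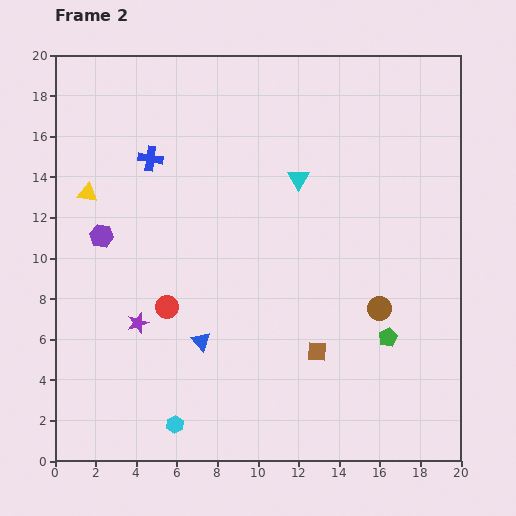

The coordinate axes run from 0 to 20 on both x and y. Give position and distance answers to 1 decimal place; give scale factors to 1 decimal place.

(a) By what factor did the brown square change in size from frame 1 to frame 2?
0.6×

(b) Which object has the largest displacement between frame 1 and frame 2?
the yellow triangle

(moved 7.3; next 6.5)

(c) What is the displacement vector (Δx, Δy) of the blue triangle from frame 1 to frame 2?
(-1.4, 1.3)

The blue triangle was at (8.6, 4.6) in frame 1 and (7.2, 5.9) in frame 2.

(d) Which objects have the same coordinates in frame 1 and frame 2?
the purple hexagon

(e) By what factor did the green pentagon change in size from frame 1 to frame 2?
0.8×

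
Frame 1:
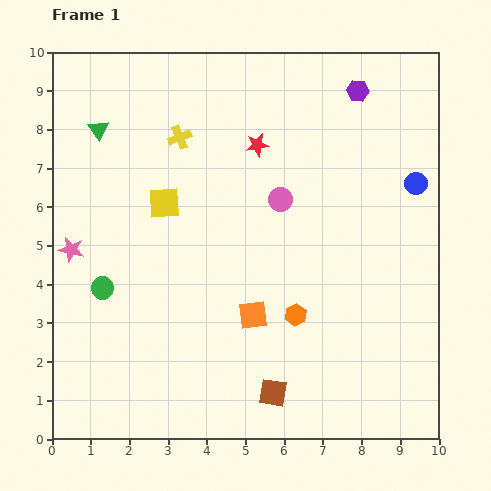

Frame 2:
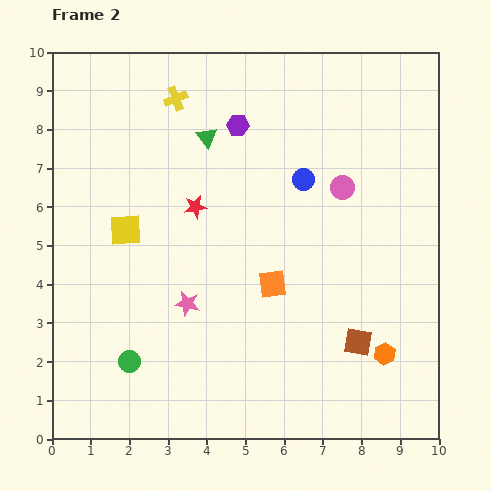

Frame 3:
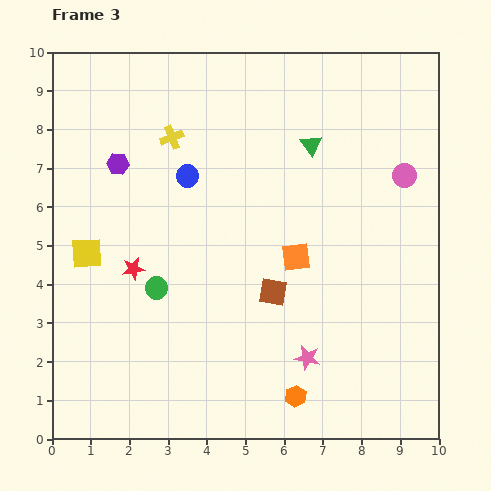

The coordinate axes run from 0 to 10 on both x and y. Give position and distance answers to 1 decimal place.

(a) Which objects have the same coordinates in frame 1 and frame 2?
none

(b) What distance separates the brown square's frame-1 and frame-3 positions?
2.6

The brown square moved from (5.7, 1.2) to (5.7, 3.8), a distance of √(0.0² + 2.6²) ≈ 2.6.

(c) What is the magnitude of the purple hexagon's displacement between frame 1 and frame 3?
6.5

The purple hexagon moved from (7.9, 9.0) to (1.7, 7.1), a distance of √(6.2² + 1.9²) ≈ 6.5.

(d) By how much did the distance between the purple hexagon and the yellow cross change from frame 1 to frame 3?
-3.2

Distance in frame 1: 4.8. Distance in frame 3: 1.6.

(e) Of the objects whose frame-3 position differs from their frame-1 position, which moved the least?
the yellow cross

(moved 0.2)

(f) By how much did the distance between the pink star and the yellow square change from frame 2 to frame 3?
+3.8

Distance in frame 2: 2.5. Distance in frame 3: 6.3.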